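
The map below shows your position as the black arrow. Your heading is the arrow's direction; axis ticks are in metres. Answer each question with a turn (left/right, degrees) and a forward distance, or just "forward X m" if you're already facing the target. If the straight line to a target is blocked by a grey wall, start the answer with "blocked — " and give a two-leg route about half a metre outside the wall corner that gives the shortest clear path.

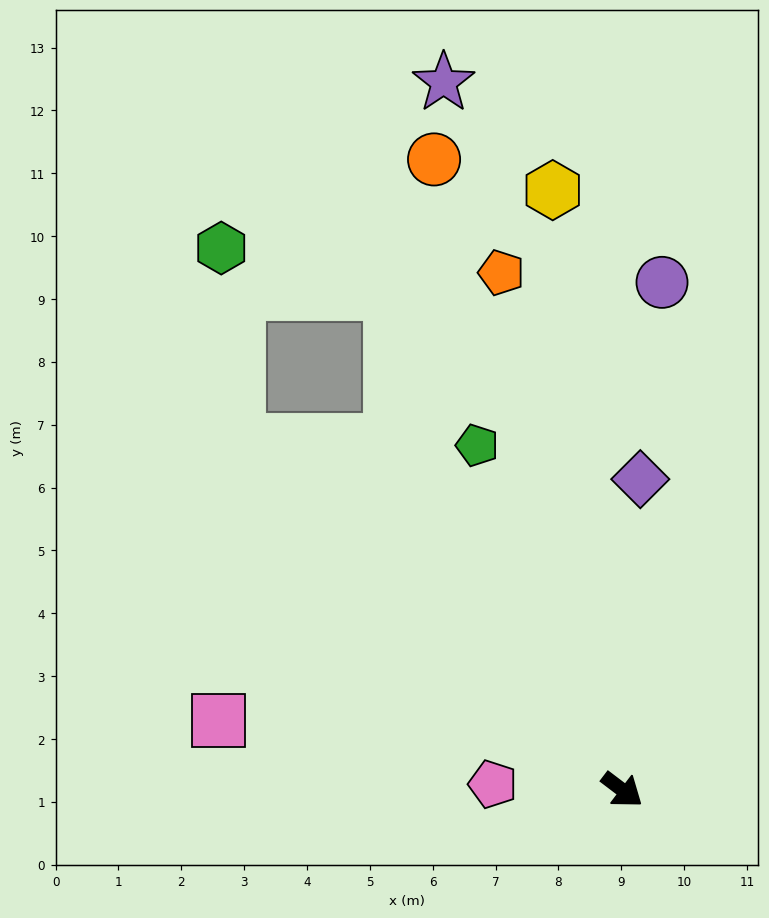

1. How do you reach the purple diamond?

turn left 124°, forward 5.0 m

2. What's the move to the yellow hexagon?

turn left 134°, forward 9.6 m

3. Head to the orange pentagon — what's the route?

turn left 140°, forward 8.5 m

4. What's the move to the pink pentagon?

turn right 145°, forward 2.1 m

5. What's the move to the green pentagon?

turn left 150°, forward 5.9 m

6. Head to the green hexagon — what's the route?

blocked — turn left 175°, forward 8.3 m, then turn right 43°, forward 3.1 m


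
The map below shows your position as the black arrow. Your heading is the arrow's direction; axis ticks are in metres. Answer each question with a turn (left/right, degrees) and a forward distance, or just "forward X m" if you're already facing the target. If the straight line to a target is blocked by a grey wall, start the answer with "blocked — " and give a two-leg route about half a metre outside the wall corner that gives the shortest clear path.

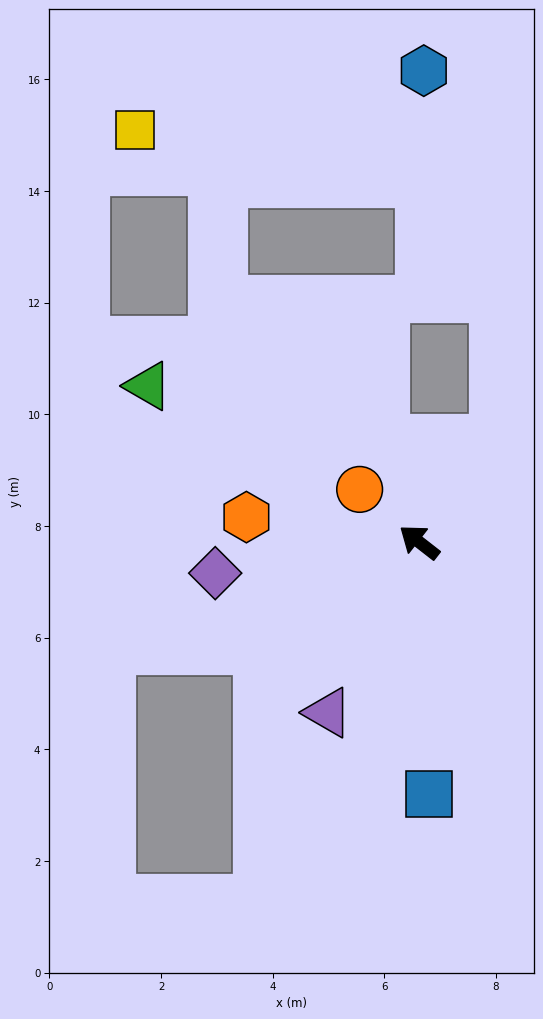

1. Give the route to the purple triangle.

turn left 100°, forward 3.5 m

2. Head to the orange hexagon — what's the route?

turn left 30°, forward 3.1 m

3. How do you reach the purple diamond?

turn left 47°, forward 3.7 m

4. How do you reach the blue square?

turn left 130°, forward 4.5 m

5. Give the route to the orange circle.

turn right 4°, forward 1.4 m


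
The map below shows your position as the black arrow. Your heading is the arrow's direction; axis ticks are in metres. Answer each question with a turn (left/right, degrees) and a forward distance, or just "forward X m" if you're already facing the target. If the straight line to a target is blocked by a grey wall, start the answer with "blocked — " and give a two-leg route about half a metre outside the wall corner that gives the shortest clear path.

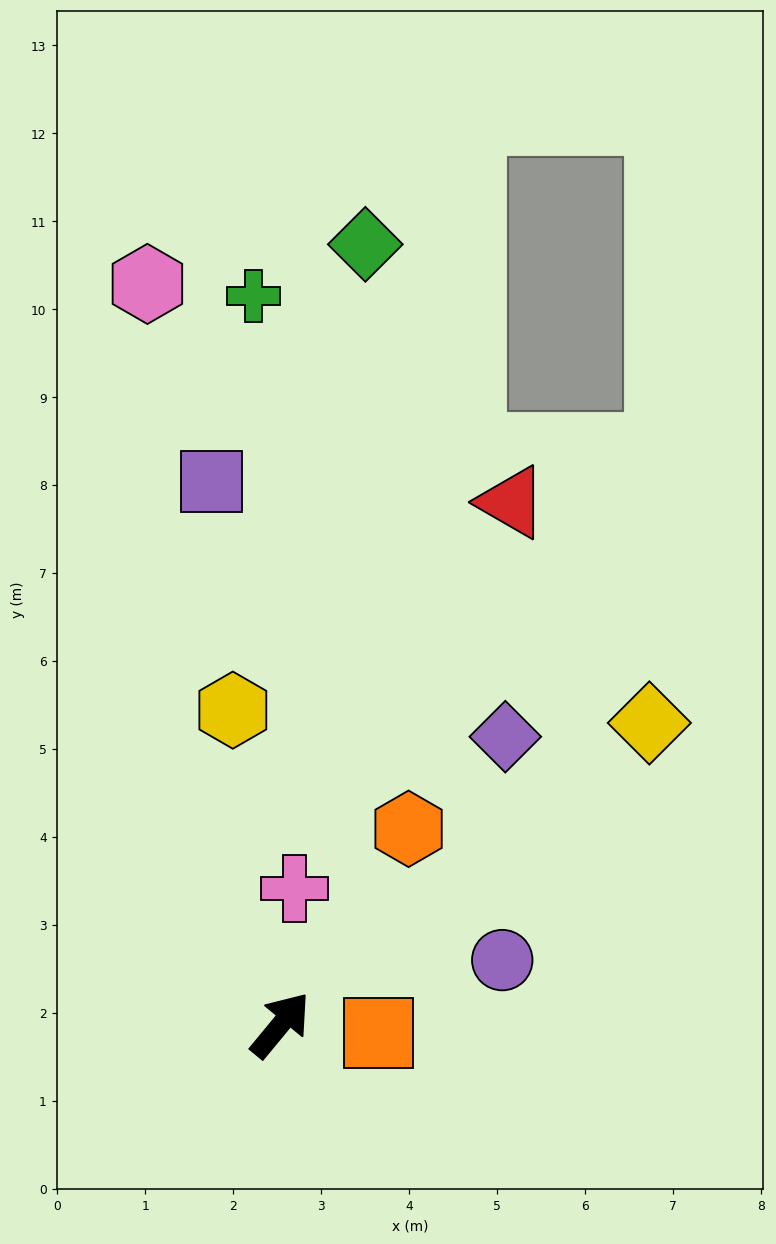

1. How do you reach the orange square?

turn right 55°, forward 1.1 m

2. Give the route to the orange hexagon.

turn left 6°, forward 2.7 m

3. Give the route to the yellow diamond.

turn right 11°, forward 5.4 m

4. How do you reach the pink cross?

turn left 34°, forward 1.6 m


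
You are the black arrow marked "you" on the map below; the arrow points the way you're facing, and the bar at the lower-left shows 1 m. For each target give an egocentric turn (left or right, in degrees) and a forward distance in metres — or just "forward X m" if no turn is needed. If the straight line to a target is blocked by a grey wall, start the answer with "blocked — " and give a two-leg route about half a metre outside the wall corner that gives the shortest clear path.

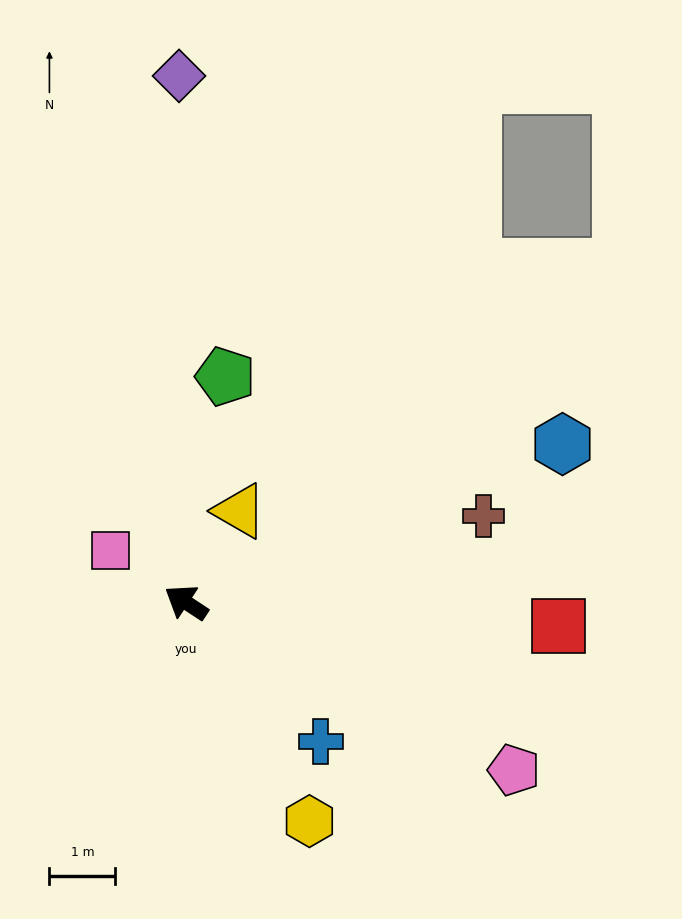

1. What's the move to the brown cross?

turn right 130°, forward 4.7 m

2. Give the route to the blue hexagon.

turn right 124°, forward 6.2 m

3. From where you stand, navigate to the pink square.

forward 1.4 m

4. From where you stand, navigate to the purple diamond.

turn right 56°, forward 8.0 m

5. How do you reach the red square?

turn right 150°, forward 5.7 m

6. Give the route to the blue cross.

turn left 167°, forward 2.9 m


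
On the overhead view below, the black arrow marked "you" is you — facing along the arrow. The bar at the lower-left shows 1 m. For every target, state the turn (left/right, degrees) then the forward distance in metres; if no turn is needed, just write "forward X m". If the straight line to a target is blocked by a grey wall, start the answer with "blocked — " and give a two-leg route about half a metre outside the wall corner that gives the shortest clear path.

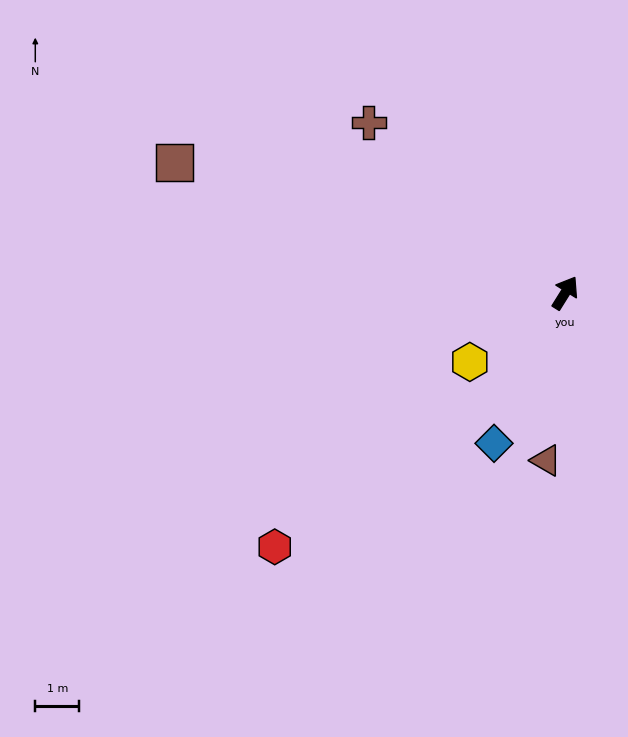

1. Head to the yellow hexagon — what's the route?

turn left 158°, forward 2.7 m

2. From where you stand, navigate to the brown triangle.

turn right 155°, forward 3.8 m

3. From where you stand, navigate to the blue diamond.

turn right 173°, forward 3.8 m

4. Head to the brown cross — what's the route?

turn left 81°, forward 5.9 m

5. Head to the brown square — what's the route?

turn left 104°, forward 9.4 m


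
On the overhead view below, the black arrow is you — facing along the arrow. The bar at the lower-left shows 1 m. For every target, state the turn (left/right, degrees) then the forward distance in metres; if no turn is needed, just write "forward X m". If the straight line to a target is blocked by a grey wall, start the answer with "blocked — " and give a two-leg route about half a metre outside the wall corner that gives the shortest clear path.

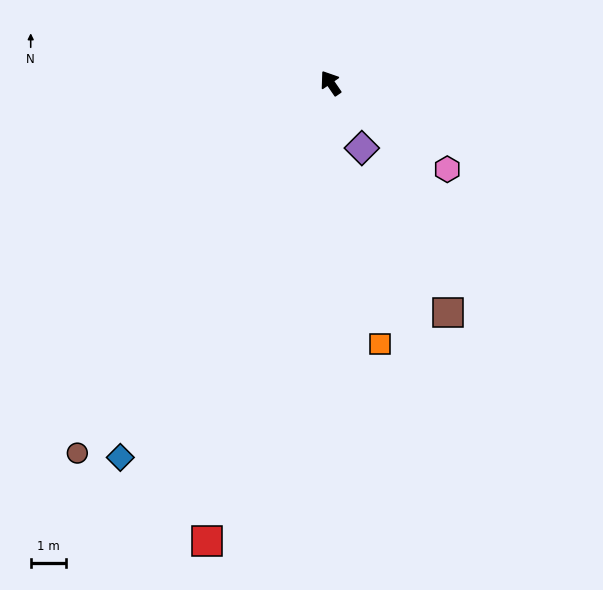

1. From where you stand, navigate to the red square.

turn left 131°, forward 13.4 m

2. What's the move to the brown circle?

turn left 111°, forward 12.6 m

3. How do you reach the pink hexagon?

turn right 161°, forward 4.1 m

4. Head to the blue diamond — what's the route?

turn left 116°, forward 12.1 m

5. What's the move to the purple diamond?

turn left 171°, forward 2.0 m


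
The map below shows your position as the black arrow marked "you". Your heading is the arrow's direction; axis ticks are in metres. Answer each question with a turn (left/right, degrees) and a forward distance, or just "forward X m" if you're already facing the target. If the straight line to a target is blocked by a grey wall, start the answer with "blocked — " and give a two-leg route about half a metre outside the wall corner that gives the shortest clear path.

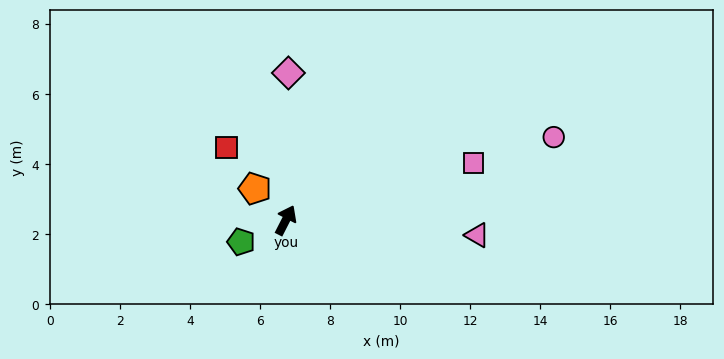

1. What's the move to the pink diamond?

turn left 26°, forward 4.2 m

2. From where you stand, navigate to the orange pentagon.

turn left 72°, forward 1.3 m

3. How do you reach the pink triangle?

turn right 67°, forward 5.5 m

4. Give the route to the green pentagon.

turn left 143°, forward 1.4 m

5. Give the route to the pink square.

turn right 46°, forward 5.6 m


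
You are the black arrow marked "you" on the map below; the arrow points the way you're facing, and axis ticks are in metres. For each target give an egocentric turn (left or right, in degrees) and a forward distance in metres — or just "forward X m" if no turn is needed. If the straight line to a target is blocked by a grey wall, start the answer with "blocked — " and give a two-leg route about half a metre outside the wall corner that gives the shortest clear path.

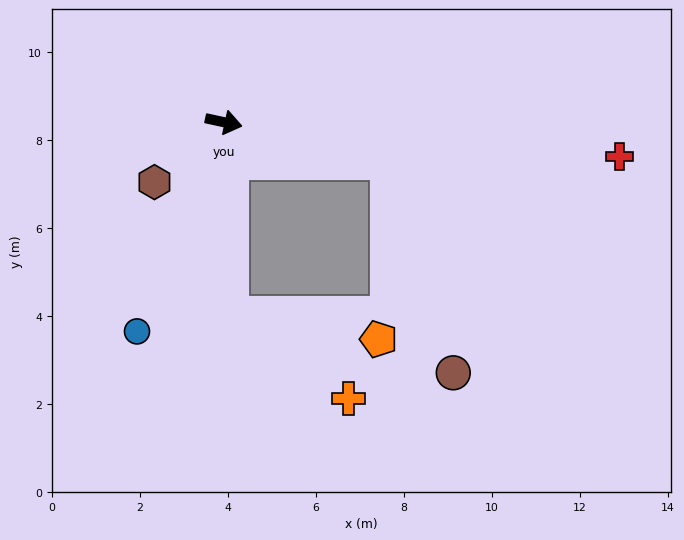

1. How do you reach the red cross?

turn left 7°, forward 9.0 m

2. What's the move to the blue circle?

turn right 100°, forward 5.1 m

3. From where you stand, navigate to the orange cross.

blocked — turn right 76°, forward 4.4 m, then turn left 53°, forward 3.3 m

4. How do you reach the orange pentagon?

blocked — turn right 76°, forward 4.4 m, then turn left 79°, forward 3.4 m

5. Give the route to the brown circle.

blocked — forward 3.8 m, then turn right 61°, forward 5.0 m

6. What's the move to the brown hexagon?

turn right 127°, forward 2.1 m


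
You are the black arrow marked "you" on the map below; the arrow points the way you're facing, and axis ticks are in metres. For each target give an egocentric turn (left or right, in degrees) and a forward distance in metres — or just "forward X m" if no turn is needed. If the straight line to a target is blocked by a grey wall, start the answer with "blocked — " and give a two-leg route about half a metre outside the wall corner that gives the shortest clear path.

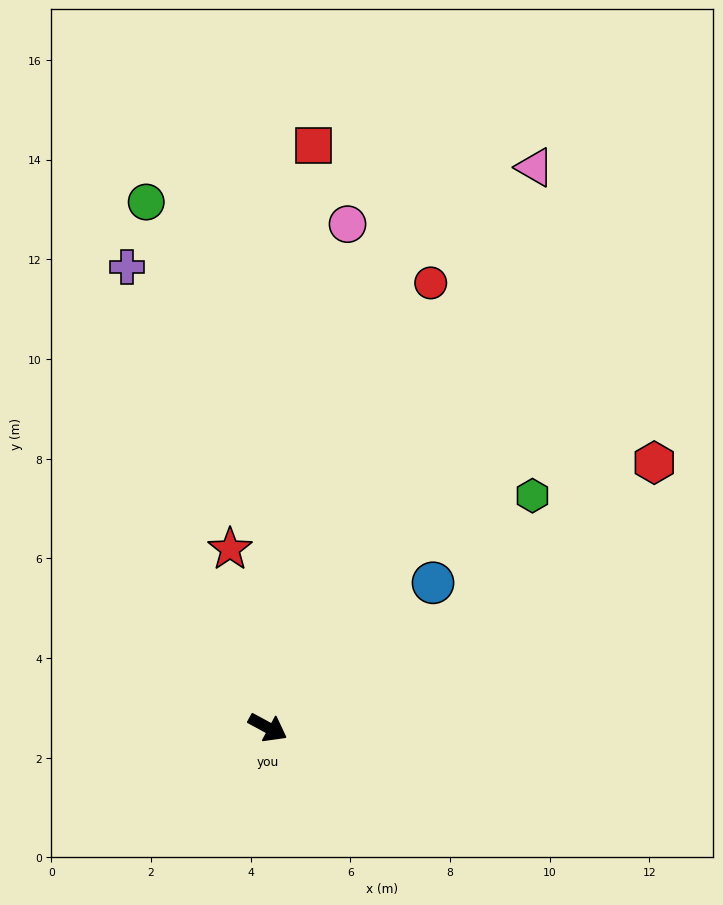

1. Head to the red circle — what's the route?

turn left 98°, forward 9.5 m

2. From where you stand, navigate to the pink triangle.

turn left 93°, forward 12.4 m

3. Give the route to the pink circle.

turn left 109°, forward 10.2 m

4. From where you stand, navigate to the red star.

turn left 130°, forward 3.7 m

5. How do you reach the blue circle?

turn left 70°, forward 4.4 m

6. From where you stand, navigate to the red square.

turn left 114°, forward 11.7 m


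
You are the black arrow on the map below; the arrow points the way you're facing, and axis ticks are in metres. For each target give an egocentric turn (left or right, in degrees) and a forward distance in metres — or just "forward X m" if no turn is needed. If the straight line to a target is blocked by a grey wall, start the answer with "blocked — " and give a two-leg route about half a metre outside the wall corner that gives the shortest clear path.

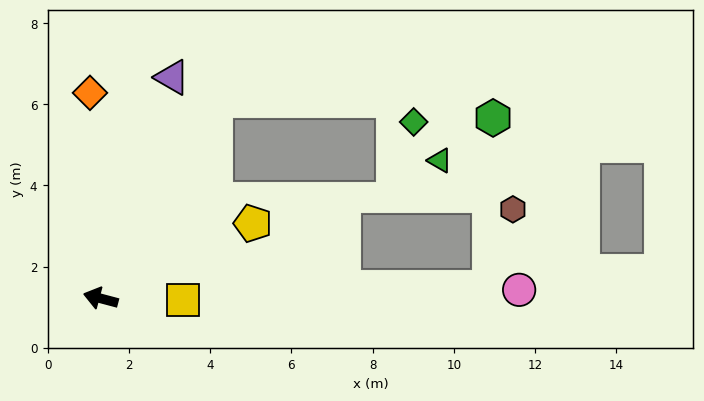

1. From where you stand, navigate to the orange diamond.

turn right 72°, forward 5.1 m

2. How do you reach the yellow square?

turn right 167°, forward 2.0 m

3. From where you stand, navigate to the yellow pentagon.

turn right 139°, forward 4.2 m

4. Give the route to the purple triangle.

turn right 93°, forward 5.7 m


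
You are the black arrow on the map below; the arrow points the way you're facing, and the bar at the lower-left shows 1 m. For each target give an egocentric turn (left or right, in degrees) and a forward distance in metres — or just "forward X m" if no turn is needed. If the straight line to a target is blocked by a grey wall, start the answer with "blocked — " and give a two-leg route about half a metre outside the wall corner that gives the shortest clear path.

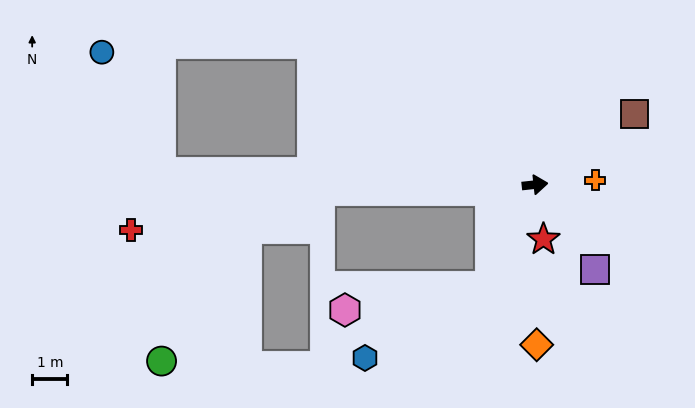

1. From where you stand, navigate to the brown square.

turn left 29°, forward 3.5 m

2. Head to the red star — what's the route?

turn right 87°, forward 1.6 m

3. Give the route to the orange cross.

forward 1.7 m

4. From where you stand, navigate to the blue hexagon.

blocked — turn right 120°, forward 3.1 m, then turn right 36°, forward 4.1 m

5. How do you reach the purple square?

turn right 61°, forward 2.9 m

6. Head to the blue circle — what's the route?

blocked — turn left 172°, forward 10.6 m, then turn right 62°, forward 3.8 m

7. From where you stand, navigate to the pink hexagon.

blocked — turn right 120°, forward 3.1 m, then turn right 57°, forward 4.2 m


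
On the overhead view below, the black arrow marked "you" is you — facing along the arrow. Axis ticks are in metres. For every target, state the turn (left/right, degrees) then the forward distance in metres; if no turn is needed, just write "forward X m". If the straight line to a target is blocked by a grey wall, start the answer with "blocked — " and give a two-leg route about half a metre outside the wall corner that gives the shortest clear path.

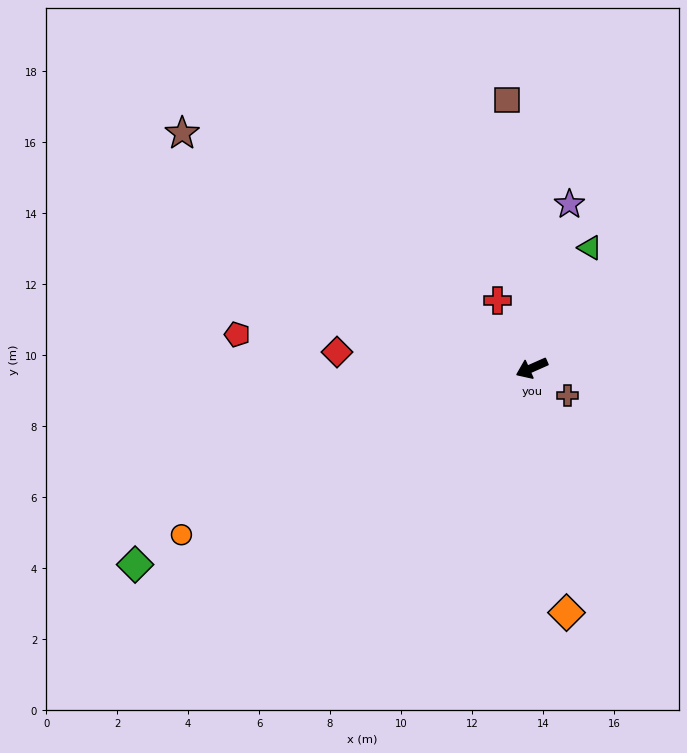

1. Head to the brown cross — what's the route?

turn left 119°, forward 1.3 m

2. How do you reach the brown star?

turn right 58°, forward 11.9 m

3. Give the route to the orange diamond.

turn left 74°, forward 7.0 m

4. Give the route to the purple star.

turn right 127°, forward 4.7 m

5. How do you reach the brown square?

turn right 109°, forward 7.6 m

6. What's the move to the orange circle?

forward 10.9 m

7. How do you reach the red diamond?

turn right 29°, forward 5.5 m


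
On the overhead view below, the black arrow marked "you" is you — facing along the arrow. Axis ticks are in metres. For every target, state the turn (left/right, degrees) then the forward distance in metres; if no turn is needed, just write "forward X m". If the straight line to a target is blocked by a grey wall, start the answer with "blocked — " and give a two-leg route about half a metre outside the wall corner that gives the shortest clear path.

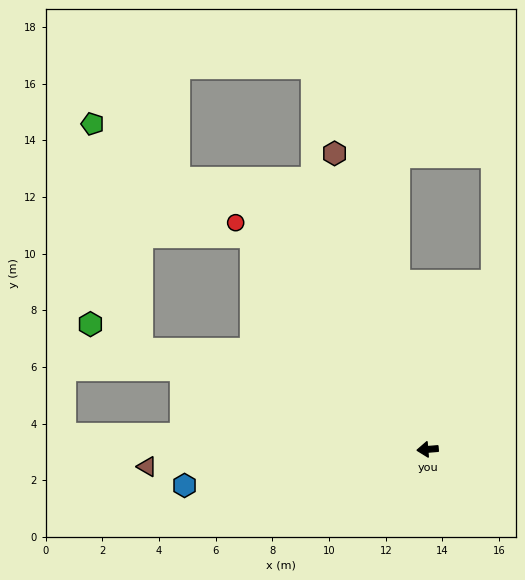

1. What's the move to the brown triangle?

forward 9.9 m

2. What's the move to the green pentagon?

blocked — turn right 24°, forward 10.7 m, then turn right 58°, forward 8.1 m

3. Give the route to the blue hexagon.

turn left 4°, forward 8.7 m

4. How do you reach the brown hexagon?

turn right 77°, forward 10.9 m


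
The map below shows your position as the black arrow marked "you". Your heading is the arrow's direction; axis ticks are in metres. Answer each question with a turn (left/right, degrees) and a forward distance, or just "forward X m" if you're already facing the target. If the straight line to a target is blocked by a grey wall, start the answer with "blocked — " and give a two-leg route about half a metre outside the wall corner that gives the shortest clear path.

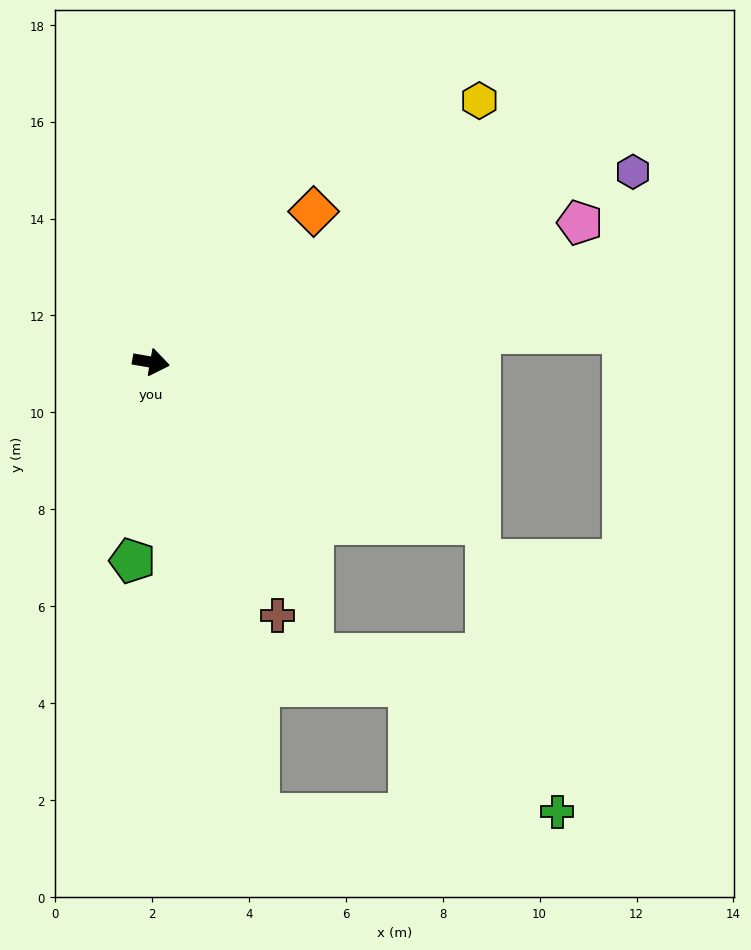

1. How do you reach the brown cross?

turn right 54°, forward 5.8 m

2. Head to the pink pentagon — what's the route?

turn left 28°, forward 9.3 m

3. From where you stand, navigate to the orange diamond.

turn left 53°, forward 4.6 m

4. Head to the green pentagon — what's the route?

turn right 86°, forward 4.1 m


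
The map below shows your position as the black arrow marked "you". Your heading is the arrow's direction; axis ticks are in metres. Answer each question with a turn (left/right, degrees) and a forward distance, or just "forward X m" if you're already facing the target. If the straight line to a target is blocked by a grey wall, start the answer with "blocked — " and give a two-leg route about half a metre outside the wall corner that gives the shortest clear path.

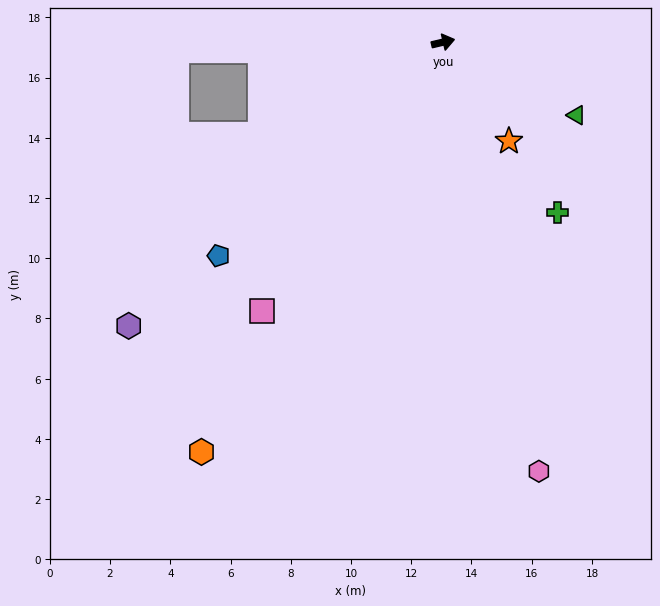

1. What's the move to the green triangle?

turn right 42°, forward 5.0 m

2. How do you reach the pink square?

turn right 137°, forward 10.8 m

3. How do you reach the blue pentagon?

turn right 150°, forward 10.3 m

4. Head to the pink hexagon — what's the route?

turn right 91°, forward 14.6 m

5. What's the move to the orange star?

turn right 70°, forward 3.9 m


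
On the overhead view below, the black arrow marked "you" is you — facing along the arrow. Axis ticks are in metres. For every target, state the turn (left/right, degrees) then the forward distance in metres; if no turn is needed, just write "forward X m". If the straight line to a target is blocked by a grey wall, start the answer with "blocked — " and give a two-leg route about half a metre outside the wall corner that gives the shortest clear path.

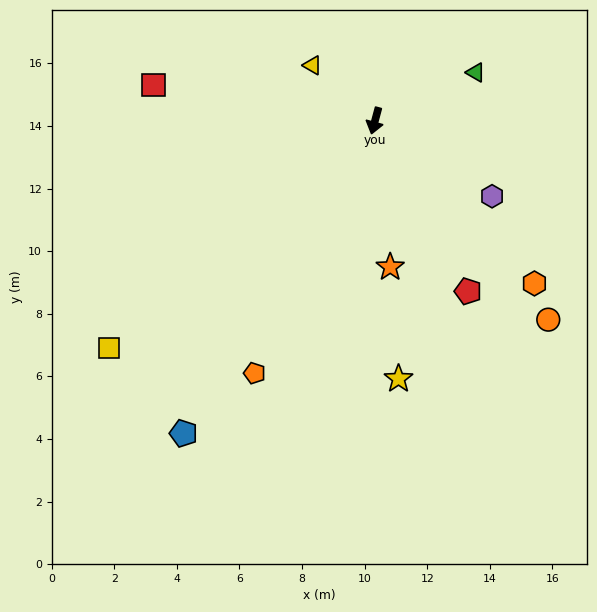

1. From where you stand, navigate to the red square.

turn right 84°, forward 7.2 m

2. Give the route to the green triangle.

turn left 131°, forward 3.6 m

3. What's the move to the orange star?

turn left 21°, forward 4.7 m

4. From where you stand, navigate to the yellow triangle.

turn right 117°, forward 2.7 m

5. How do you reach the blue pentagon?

turn right 16°, forward 11.7 m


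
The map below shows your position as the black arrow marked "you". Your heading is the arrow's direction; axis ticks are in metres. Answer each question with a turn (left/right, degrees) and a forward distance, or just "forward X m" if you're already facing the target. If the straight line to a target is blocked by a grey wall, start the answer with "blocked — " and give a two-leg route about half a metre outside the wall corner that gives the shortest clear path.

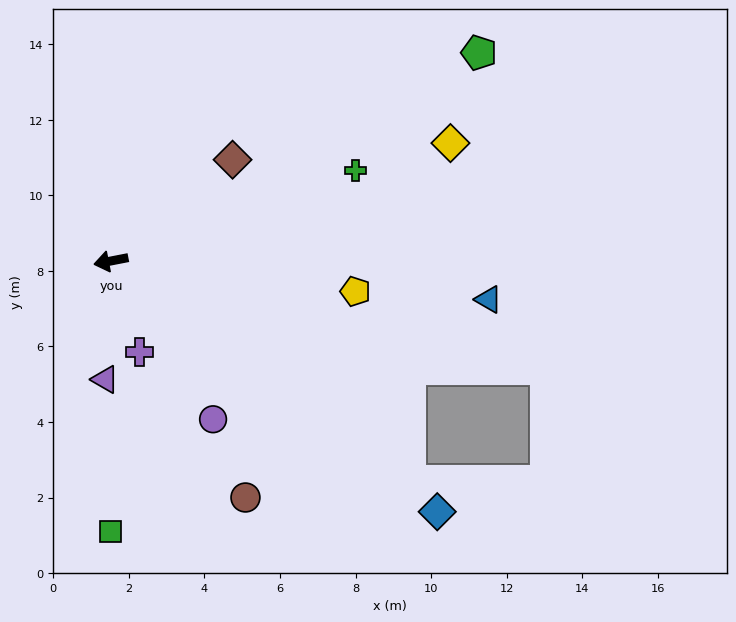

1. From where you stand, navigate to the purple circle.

turn left 112°, forward 5.0 m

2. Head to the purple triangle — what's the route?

turn left 76°, forward 3.1 m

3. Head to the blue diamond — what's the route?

turn left 131°, forward 10.9 m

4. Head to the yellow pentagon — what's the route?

turn left 162°, forward 6.5 m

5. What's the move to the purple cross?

turn left 96°, forward 2.5 m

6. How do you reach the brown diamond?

turn right 151°, forward 4.2 m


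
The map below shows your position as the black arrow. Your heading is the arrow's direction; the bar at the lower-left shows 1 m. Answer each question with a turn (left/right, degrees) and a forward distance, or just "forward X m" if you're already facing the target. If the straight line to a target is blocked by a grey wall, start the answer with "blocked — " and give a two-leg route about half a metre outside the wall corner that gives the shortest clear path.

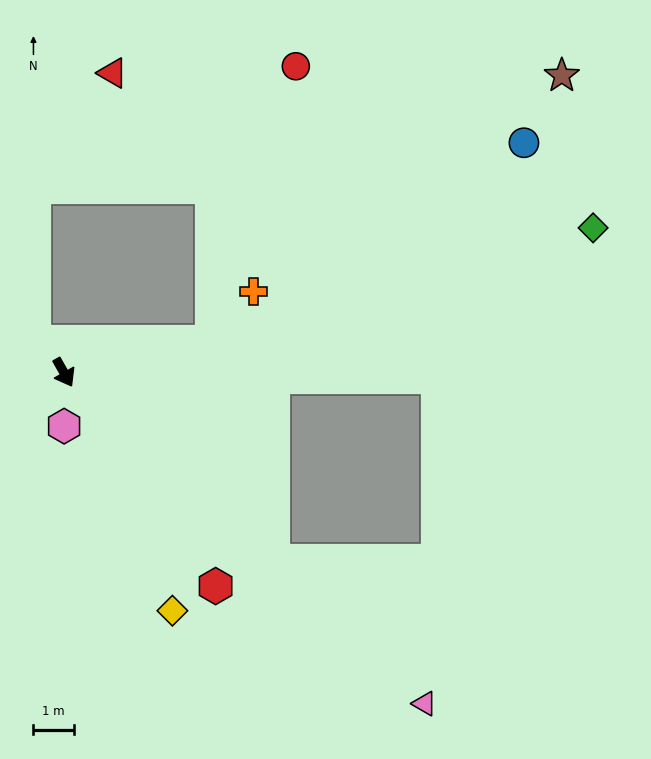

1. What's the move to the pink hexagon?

turn right 29°, forward 1.3 m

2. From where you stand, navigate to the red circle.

blocked — turn left 72°, forward 3.7 m, then turn left 62°, forward 7.2 m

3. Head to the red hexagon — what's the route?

turn left 6°, forward 6.5 m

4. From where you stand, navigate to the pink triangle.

turn left 18°, forward 12.1 m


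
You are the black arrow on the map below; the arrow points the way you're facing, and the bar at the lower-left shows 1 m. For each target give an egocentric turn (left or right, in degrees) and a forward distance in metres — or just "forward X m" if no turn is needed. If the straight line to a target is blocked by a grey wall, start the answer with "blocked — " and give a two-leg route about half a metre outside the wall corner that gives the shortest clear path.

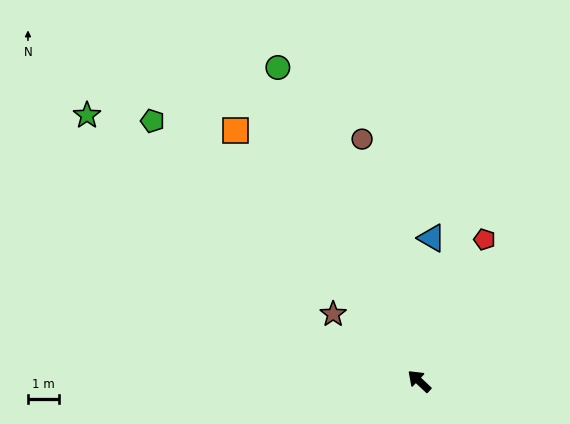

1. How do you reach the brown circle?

turn right 34°, forward 8.0 m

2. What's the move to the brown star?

turn left 5°, forward 3.5 m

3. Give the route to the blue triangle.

turn right 52°, forward 4.6 m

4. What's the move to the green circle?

turn right 23°, forward 11.1 m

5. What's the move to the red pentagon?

turn right 72°, forward 5.0 m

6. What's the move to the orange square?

turn right 11°, forward 10.0 m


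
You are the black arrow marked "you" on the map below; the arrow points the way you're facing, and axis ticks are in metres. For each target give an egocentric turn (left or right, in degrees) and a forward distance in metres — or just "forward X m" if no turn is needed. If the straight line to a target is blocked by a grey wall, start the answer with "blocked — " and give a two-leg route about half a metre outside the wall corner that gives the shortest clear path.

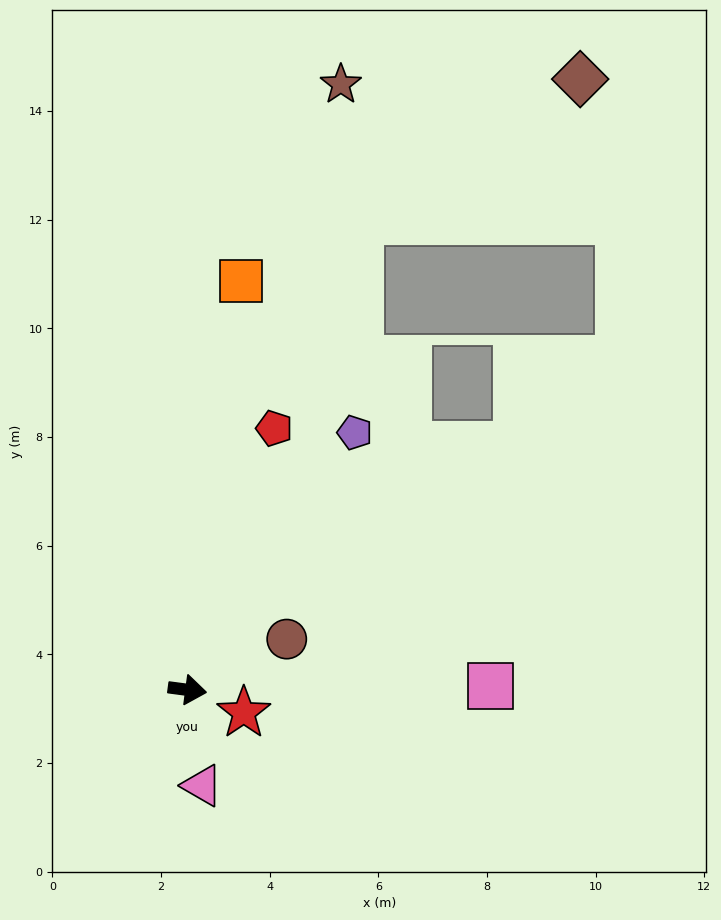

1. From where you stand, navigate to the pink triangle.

turn right 74°, forward 1.8 m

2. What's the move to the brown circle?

turn left 35°, forward 2.1 m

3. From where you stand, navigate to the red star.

turn right 15°, forward 1.1 m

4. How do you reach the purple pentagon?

turn left 65°, forward 5.6 m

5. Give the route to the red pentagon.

turn left 79°, forward 5.1 m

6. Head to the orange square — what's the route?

turn left 90°, forward 7.6 m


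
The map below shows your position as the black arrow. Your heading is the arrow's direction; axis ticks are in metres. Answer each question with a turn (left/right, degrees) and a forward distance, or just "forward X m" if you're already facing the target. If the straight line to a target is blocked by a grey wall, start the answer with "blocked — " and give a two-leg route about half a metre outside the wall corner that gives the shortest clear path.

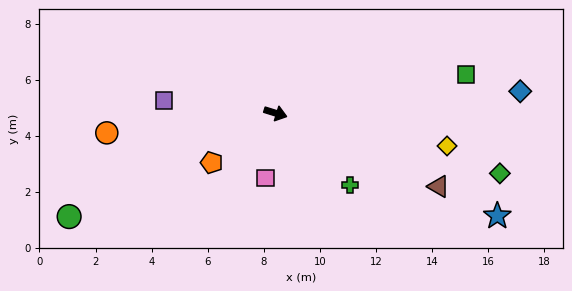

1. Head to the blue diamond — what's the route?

turn left 22°, forward 8.8 m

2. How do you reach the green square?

turn left 29°, forward 6.9 m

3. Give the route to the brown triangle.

turn right 7°, forward 6.4 m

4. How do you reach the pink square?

turn right 81°, forward 2.3 m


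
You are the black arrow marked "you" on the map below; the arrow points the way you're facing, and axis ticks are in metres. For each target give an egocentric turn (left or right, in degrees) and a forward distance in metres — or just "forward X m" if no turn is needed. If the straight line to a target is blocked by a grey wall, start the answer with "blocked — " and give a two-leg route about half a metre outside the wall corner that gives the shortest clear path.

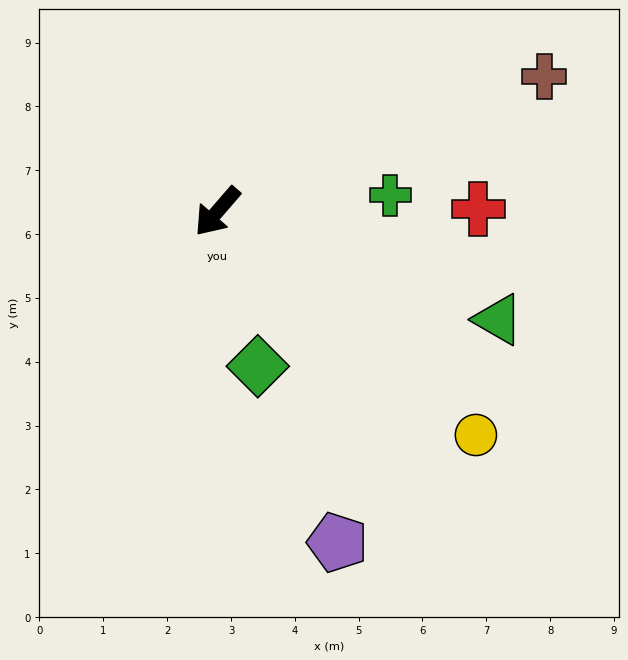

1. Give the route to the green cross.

turn left 136°, forward 2.7 m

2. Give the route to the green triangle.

turn left 110°, forward 4.7 m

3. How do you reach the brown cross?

turn left 153°, forward 5.5 m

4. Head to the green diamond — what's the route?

turn left 55°, forward 2.5 m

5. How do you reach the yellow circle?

turn left 90°, forward 5.4 m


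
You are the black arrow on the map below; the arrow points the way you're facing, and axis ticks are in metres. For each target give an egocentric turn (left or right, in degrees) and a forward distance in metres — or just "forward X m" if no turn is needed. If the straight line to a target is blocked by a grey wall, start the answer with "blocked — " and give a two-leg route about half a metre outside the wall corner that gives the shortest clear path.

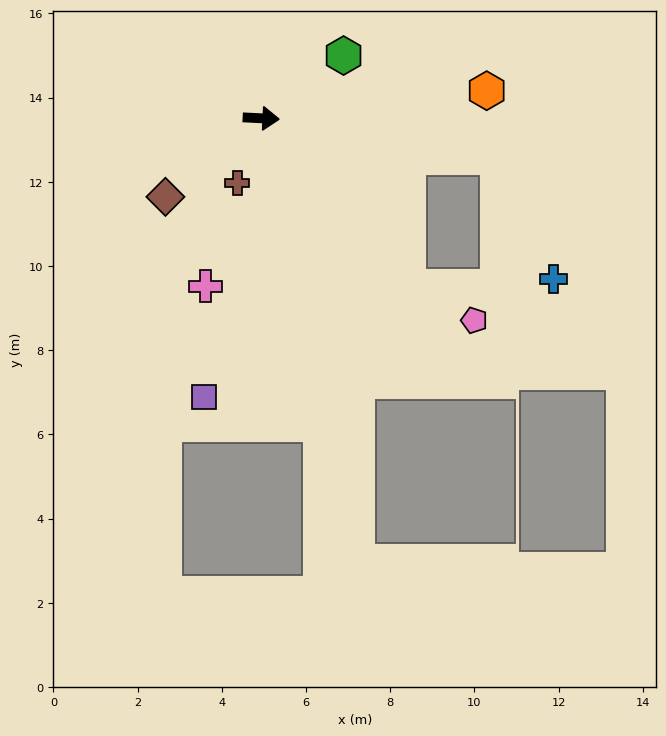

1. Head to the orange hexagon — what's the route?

turn left 10°, forward 5.4 m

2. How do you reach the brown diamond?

turn right 138°, forward 2.9 m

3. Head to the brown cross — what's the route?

turn right 107°, forward 1.6 m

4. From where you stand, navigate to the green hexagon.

turn left 40°, forward 2.5 m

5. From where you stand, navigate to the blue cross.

blocked — turn right 7°, forward 5.7 m, then turn right 56°, forward 3.2 m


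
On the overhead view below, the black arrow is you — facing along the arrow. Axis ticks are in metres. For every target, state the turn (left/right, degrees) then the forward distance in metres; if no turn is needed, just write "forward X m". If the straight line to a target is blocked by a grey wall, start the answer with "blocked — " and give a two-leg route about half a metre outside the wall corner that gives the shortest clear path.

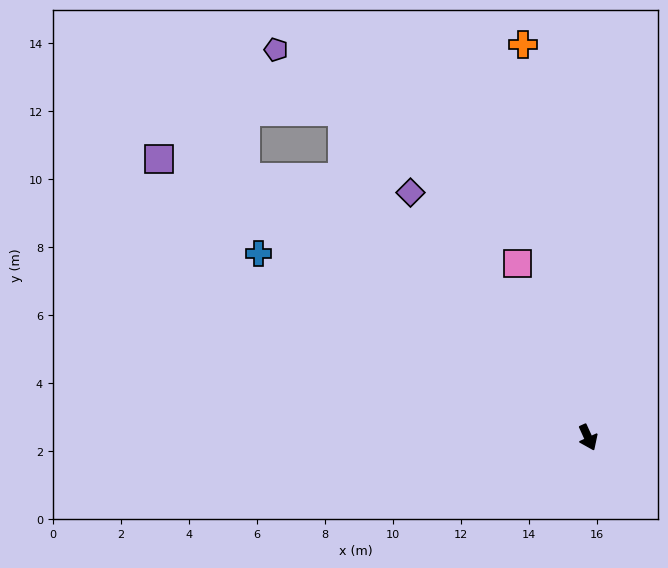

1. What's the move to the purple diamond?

turn right 169°, forward 8.9 m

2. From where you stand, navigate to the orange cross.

turn left 165°, forward 11.7 m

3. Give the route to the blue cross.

turn right 144°, forward 11.1 m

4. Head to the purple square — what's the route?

turn right 147°, forward 15.0 m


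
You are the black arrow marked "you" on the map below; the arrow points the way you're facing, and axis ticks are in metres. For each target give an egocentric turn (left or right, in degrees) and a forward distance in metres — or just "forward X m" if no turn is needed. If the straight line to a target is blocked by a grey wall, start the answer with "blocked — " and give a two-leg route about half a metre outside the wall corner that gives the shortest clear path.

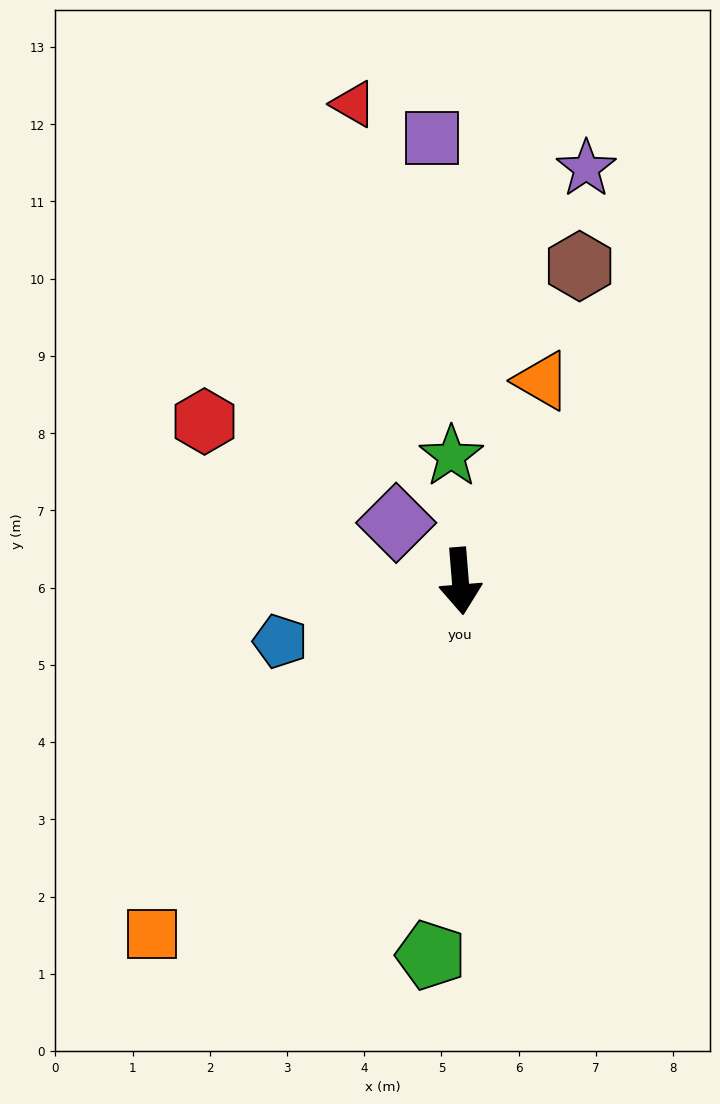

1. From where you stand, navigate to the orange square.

turn right 46°, forward 6.1 m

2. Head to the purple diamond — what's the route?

turn right 137°, forward 1.1 m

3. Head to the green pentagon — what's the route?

turn right 9°, forward 4.9 m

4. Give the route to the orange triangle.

turn left 153°, forward 2.8 m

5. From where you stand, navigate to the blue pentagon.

turn right 76°, forward 2.5 m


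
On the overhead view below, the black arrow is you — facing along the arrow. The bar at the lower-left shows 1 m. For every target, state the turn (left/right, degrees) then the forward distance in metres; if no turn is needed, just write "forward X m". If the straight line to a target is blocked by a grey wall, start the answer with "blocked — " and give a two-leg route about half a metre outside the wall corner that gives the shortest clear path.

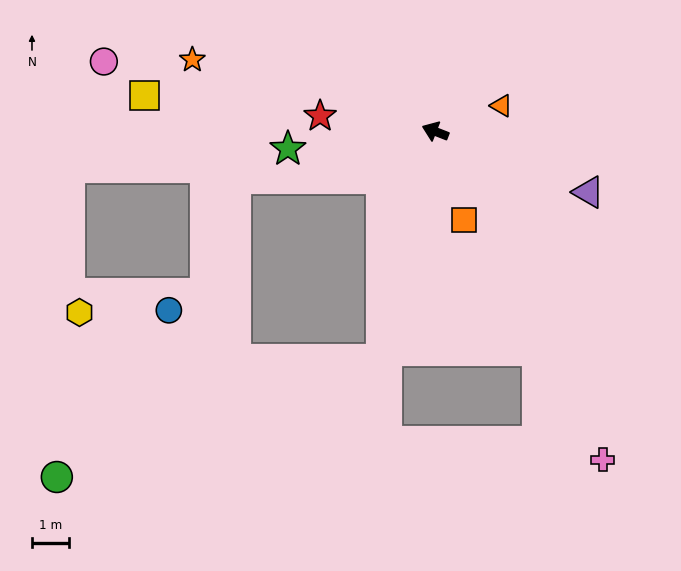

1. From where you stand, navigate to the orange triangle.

turn right 137°, forward 1.9 m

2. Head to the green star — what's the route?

turn left 28°, forward 4.0 m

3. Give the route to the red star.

turn left 14°, forward 3.1 m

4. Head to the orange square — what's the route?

turn left 129°, forward 2.5 m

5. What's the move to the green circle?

blocked — turn left 98°, forward 6.3 m, then turn right 57°, forward 9.3 m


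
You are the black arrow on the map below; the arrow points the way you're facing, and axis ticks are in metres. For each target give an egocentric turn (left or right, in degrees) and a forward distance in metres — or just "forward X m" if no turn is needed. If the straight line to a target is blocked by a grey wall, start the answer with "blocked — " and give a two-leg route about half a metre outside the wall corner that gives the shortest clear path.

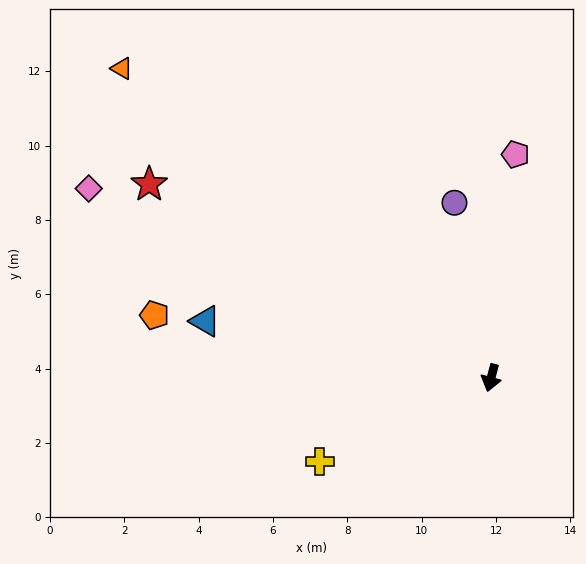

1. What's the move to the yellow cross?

turn right 49°, forward 5.1 m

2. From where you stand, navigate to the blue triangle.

turn right 87°, forward 7.8 m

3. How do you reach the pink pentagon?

turn right 172°, forward 6.0 m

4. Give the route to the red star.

turn right 105°, forward 10.6 m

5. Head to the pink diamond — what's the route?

turn right 101°, forward 12.0 m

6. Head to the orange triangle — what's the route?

turn right 115°, forward 13.0 m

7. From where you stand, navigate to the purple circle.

turn right 154°, forward 4.8 m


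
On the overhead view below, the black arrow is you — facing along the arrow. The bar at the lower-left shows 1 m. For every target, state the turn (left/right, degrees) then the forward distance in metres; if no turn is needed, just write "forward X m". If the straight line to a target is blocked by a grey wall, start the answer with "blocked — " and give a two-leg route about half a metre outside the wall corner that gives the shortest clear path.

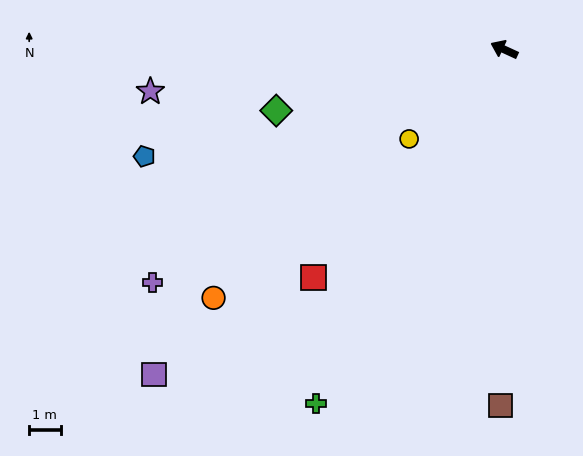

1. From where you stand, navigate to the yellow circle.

turn left 68°, forward 4.2 m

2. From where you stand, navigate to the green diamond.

turn left 40°, forward 7.5 m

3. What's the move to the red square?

turn left 75°, forward 9.5 m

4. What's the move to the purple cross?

turn left 58°, forward 13.4 m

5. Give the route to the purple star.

turn left 31°, forward 11.3 m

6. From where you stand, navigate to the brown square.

turn left 114°, forward 11.3 m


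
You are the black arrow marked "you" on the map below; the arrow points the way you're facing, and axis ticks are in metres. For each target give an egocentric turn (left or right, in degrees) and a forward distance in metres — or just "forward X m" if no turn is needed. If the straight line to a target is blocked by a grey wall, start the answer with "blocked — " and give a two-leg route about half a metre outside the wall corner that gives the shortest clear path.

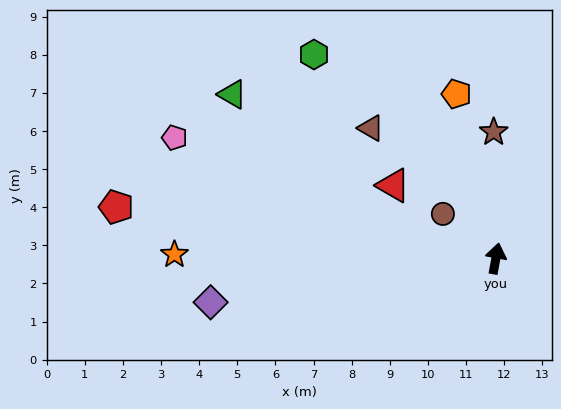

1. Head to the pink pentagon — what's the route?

turn left 80°, forward 9.0 m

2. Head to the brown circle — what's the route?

turn left 60°, forward 1.8 m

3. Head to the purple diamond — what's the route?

turn left 109°, forward 7.6 m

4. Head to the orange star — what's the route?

turn left 100°, forward 8.4 m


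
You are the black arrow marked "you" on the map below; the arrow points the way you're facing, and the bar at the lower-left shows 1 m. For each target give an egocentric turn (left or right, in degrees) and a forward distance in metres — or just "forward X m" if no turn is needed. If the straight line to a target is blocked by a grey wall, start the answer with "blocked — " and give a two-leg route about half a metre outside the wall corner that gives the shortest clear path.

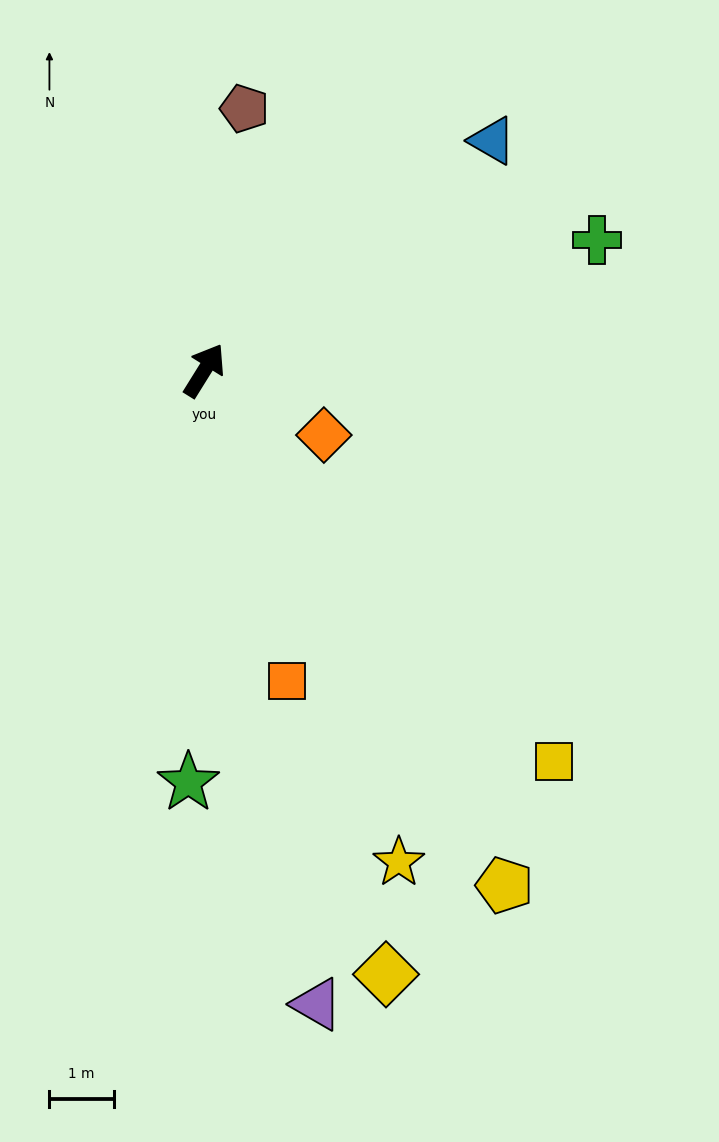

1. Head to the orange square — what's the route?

turn right 133°, forward 5.0 m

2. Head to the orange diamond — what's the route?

turn right 87°, forward 2.1 m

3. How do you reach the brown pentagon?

turn left 23°, forward 4.1 m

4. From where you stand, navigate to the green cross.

turn right 40°, forward 6.4 m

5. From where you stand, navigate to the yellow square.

turn right 106°, forward 8.2 m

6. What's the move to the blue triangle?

turn right 20°, forward 5.7 m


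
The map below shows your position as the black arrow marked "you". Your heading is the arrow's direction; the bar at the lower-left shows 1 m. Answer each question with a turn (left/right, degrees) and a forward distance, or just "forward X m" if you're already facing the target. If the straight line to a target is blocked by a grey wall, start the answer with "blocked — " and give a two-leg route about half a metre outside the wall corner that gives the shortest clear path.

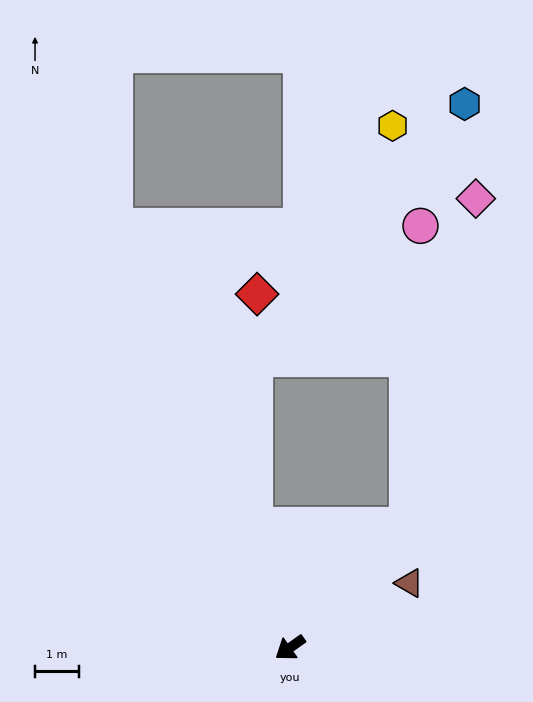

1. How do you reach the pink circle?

blocked — turn right 169°, forward 3.9 m, then turn left 41°, forward 6.9 m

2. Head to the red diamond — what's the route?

blocked — turn right 109°, forward 2.9 m, then turn right 17°, forward 5.3 m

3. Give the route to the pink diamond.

blocked — turn right 169°, forward 3.9 m, then turn left 32°, forward 7.7 m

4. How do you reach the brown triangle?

turn left 173°, forward 3.1 m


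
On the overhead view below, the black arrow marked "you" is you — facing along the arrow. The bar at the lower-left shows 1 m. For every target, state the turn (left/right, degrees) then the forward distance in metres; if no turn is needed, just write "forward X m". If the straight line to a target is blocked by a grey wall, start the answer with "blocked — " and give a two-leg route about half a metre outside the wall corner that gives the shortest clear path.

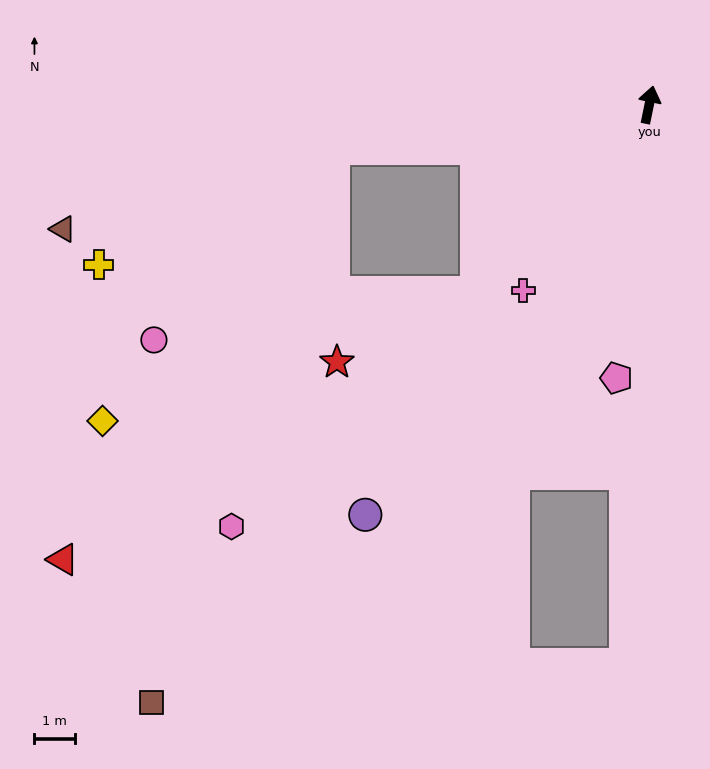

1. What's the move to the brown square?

turn left 152°, forward 19.3 m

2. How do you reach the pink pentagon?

turn right 175°, forward 6.8 m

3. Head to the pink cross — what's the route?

turn left 157°, forward 5.6 m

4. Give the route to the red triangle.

blocked — turn left 109°, forward 7.9 m, then turn left 49°, forward 12.2 m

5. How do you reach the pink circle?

blocked — turn left 109°, forward 7.9 m, then turn left 40°, forward 6.5 m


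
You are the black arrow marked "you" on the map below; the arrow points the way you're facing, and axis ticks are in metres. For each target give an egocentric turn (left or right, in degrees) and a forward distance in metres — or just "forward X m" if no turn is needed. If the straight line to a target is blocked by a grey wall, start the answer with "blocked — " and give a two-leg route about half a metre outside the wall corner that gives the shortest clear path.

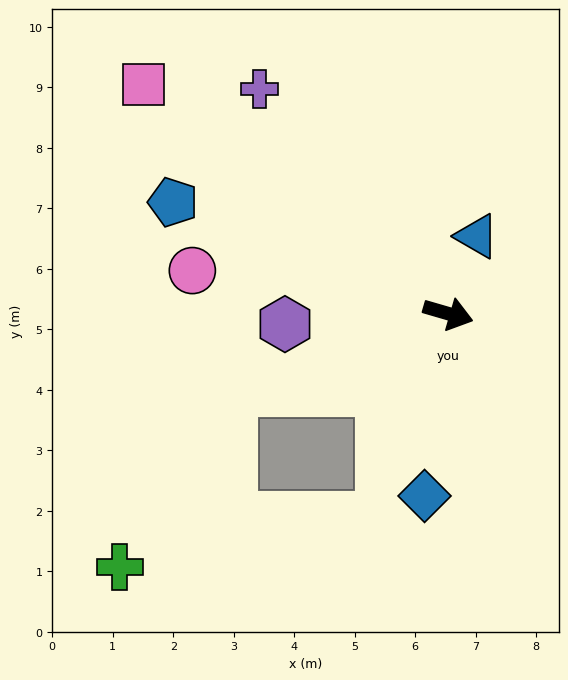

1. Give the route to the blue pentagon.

turn left 174°, forward 4.9 m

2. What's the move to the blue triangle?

turn left 86°, forward 1.4 m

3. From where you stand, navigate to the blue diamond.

turn right 81°, forward 3.0 m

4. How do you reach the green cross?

blocked — turn right 144°, forward 3.8 m, then turn left 38°, forward 3.5 m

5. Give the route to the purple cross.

turn left 146°, forward 4.8 m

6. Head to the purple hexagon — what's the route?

turn right 160°, forward 2.7 m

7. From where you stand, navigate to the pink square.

turn left 159°, forward 6.3 m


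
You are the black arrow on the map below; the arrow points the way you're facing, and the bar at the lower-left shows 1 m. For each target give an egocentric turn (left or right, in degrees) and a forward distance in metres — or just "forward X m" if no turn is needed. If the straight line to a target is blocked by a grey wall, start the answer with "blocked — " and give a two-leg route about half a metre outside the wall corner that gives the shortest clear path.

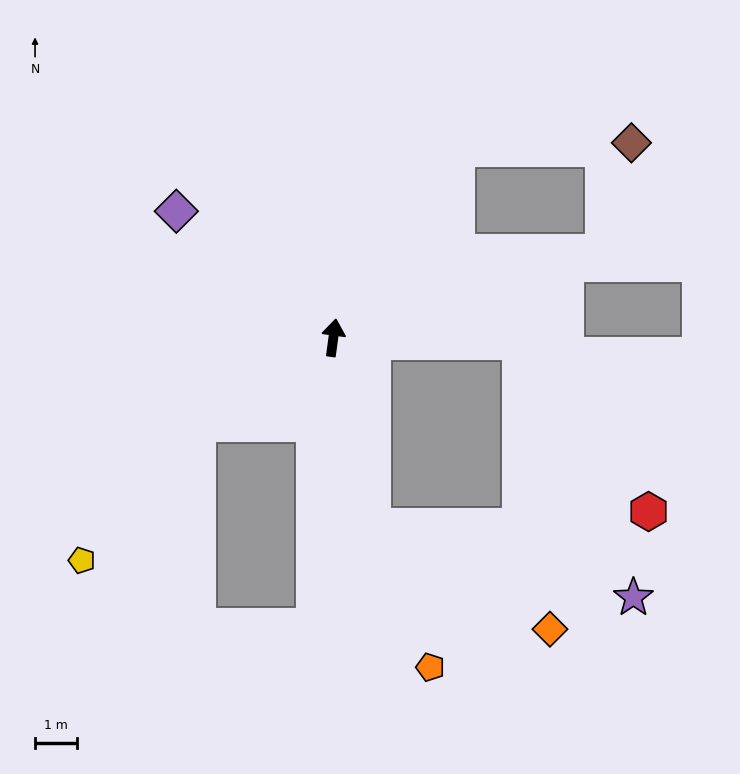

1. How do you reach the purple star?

blocked — turn right 160°, forward 4.6 m, then turn left 62°, forward 6.4 m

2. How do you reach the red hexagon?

blocked — turn right 84°, forward 4.4 m, then turn right 51°, forward 5.1 m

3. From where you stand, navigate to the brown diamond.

blocked — turn right 65°, forward 6.8 m, then turn left 58°, forward 2.7 m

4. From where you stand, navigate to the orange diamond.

blocked — turn right 160°, forward 4.6 m, then turn left 47°, forward 4.9 m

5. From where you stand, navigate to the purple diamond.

turn left 59°, forward 4.8 m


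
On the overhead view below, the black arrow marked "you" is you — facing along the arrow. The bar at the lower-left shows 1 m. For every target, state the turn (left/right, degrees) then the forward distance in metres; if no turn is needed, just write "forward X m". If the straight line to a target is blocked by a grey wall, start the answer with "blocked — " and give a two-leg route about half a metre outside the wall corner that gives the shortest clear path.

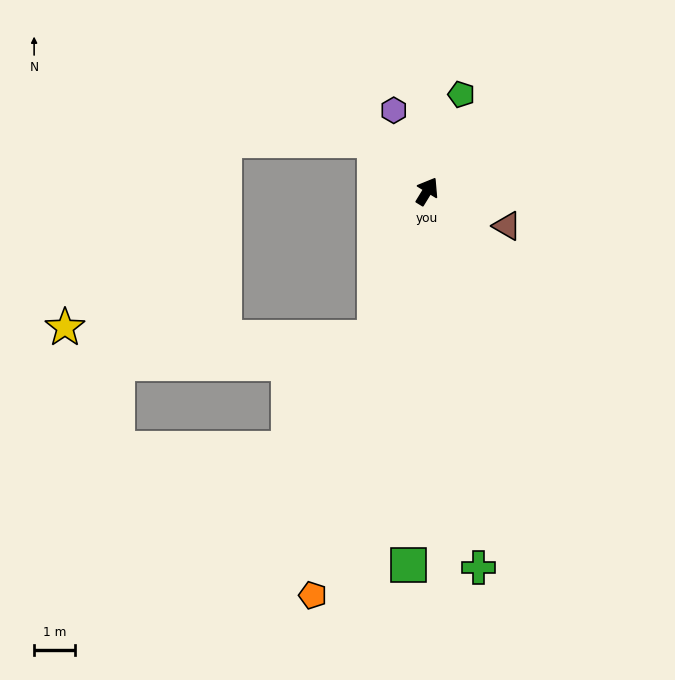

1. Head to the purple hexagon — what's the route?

turn left 54°, forward 2.2 m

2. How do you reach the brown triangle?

turn right 82°, forward 2.1 m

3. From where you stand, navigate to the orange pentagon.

turn right 164°, forward 10.3 m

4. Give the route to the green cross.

turn right 141°, forward 9.3 m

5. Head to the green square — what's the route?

turn right 151°, forward 9.2 m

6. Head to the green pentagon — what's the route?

turn left 12°, forward 2.5 m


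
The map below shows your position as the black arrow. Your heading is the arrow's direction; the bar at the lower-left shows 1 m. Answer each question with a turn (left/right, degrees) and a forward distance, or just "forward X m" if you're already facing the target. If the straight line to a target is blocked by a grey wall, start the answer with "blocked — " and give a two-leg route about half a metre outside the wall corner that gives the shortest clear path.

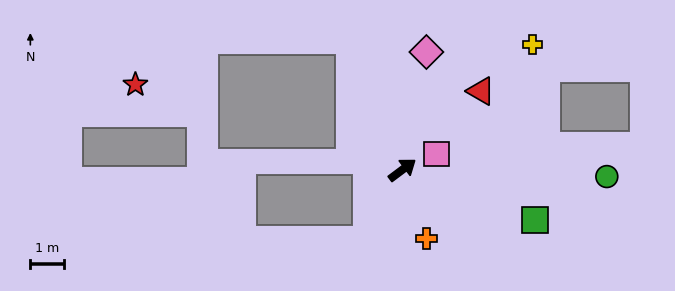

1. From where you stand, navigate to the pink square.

turn right 12°, forward 1.1 m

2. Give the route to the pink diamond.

turn left 42°, forward 3.6 m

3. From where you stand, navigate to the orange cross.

turn right 108°, forward 2.2 m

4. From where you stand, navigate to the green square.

turn right 58°, forward 4.2 m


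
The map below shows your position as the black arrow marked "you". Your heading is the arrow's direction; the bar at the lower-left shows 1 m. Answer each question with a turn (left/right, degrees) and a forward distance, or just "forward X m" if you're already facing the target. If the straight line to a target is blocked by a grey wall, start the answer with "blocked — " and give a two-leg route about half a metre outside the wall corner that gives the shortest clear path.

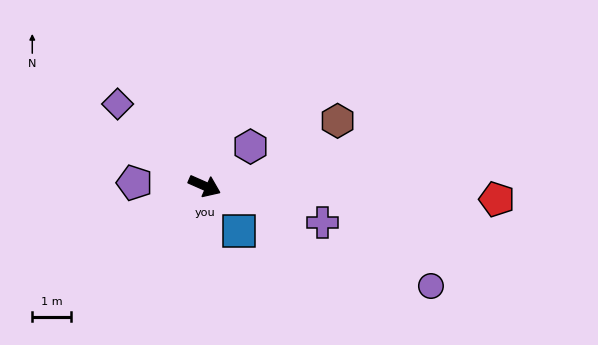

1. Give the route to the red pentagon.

turn left 21°, forward 7.5 m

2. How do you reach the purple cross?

turn left 7°, forward 3.2 m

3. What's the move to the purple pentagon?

turn right 159°, forward 1.8 m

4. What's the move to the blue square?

turn right 29°, forward 1.4 m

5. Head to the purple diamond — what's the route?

turn left 160°, forward 3.1 m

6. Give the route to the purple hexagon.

turn left 64°, forward 1.6 m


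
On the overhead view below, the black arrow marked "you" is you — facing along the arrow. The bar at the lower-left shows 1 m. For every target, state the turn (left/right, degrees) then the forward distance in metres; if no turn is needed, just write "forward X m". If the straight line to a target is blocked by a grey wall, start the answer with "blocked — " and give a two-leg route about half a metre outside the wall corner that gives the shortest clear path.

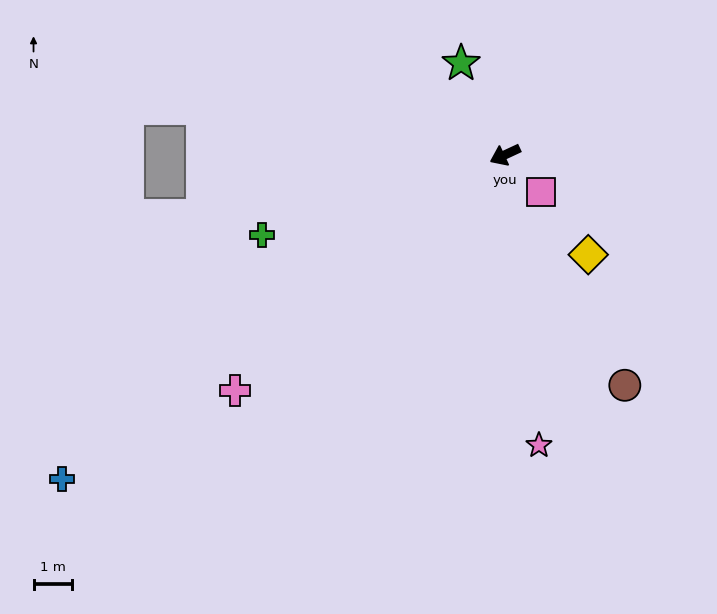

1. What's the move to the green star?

turn right 89°, forward 2.7 m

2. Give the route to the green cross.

turn right 7°, forward 6.7 m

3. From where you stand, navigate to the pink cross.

turn left 16°, forward 9.4 m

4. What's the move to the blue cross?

turn left 11°, forward 14.4 m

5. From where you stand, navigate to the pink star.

turn left 72°, forward 7.7 m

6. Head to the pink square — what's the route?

turn left 109°, forward 1.4 m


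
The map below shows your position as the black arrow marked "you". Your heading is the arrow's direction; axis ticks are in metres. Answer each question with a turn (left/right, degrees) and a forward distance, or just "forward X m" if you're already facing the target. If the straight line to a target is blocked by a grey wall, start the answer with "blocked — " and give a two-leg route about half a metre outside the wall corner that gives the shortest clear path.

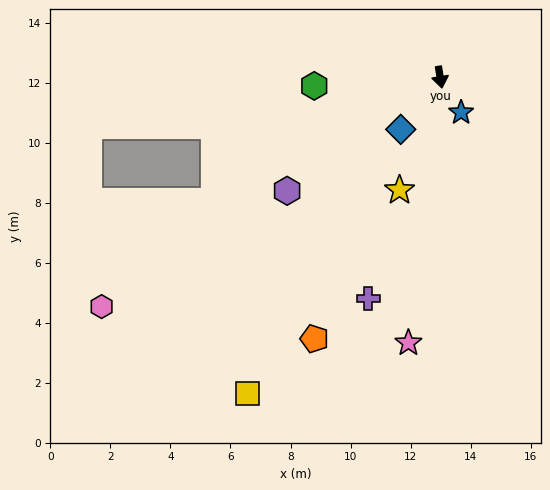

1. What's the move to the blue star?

turn left 21°, forward 1.4 m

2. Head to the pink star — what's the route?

turn right 16°, forward 8.9 m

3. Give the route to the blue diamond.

turn right 46°, forward 2.2 m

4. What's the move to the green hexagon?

turn right 95°, forward 4.2 m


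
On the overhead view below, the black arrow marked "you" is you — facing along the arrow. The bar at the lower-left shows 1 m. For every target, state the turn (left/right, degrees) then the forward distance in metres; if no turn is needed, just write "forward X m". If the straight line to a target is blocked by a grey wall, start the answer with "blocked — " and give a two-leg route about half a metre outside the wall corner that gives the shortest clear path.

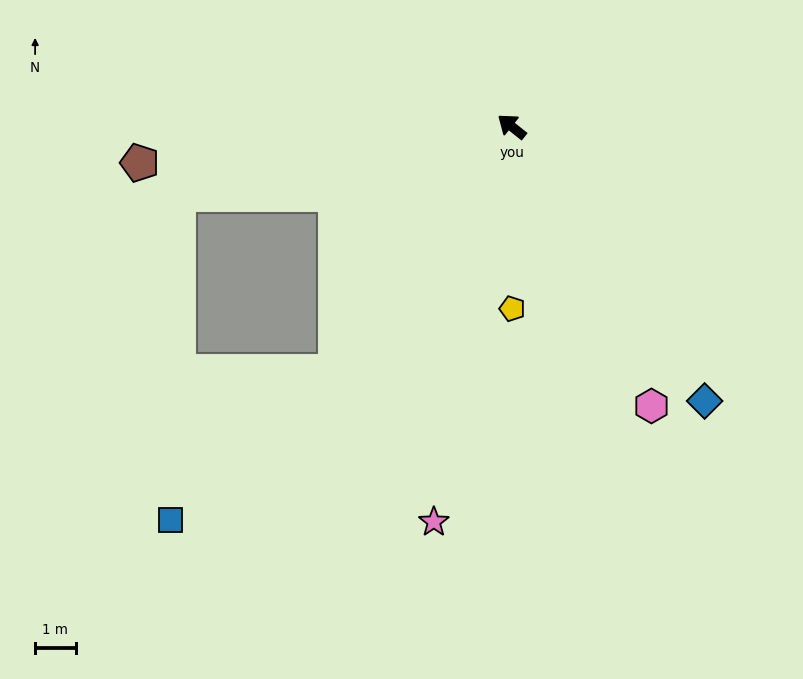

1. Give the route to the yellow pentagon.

turn left 129°, forward 4.5 m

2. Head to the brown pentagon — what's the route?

turn left 44°, forward 9.2 m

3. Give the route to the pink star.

turn left 118°, forward 10.0 m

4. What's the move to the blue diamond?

turn left 164°, forward 8.3 m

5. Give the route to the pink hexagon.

turn left 155°, forward 7.7 m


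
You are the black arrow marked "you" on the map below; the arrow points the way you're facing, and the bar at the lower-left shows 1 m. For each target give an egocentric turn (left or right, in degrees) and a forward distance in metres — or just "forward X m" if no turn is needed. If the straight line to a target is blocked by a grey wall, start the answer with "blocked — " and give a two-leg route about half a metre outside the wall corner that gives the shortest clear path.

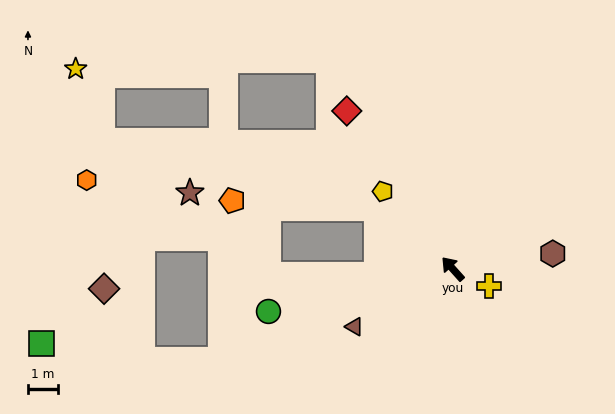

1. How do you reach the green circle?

turn left 61°, forward 6.2 m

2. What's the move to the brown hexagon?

turn right 123°, forward 3.3 m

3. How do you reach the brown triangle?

turn left 79°, forward 3.8 m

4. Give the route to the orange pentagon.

blocked — turn left 9°, forward 3.2 m, then turn left 36°, forward 4.8 m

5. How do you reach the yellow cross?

turn right 158°, forward 1.3 m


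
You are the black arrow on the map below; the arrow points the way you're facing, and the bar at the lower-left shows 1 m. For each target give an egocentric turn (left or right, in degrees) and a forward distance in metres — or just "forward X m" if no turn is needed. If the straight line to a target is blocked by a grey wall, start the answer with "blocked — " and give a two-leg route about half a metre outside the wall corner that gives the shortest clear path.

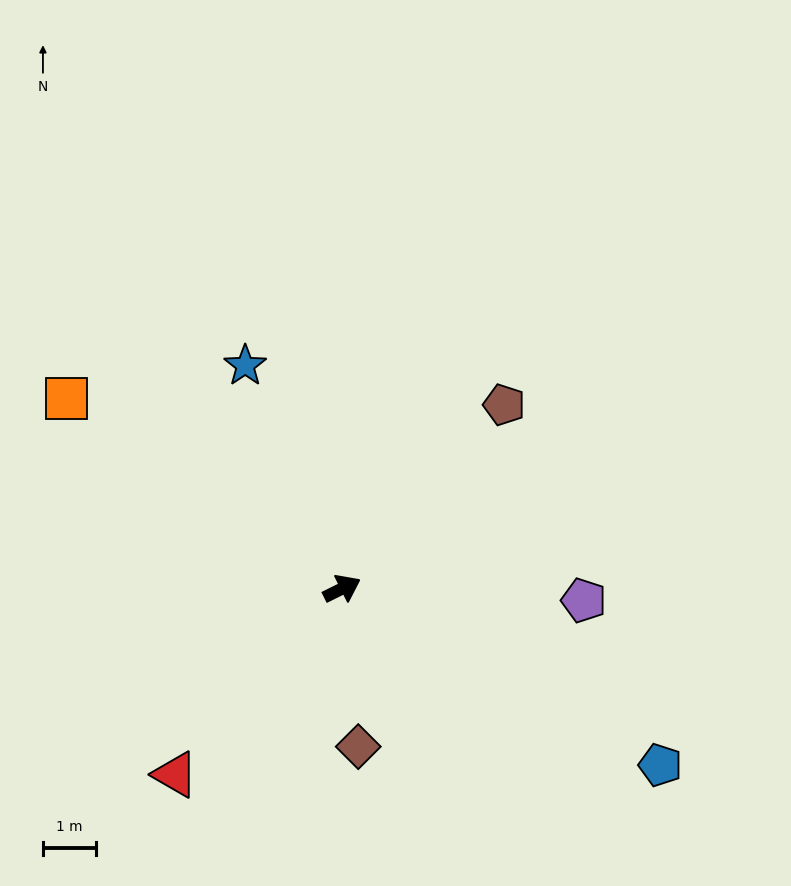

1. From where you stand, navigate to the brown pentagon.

turn left 22°, forward 4.6 m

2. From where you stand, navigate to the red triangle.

turn right 158°, forward 4.7 m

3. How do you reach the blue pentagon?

turn right 55°, forward 6.8 m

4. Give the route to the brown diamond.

turn right 111°, forward 3.0 m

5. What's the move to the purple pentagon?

turn right 29°, forward 4.5 m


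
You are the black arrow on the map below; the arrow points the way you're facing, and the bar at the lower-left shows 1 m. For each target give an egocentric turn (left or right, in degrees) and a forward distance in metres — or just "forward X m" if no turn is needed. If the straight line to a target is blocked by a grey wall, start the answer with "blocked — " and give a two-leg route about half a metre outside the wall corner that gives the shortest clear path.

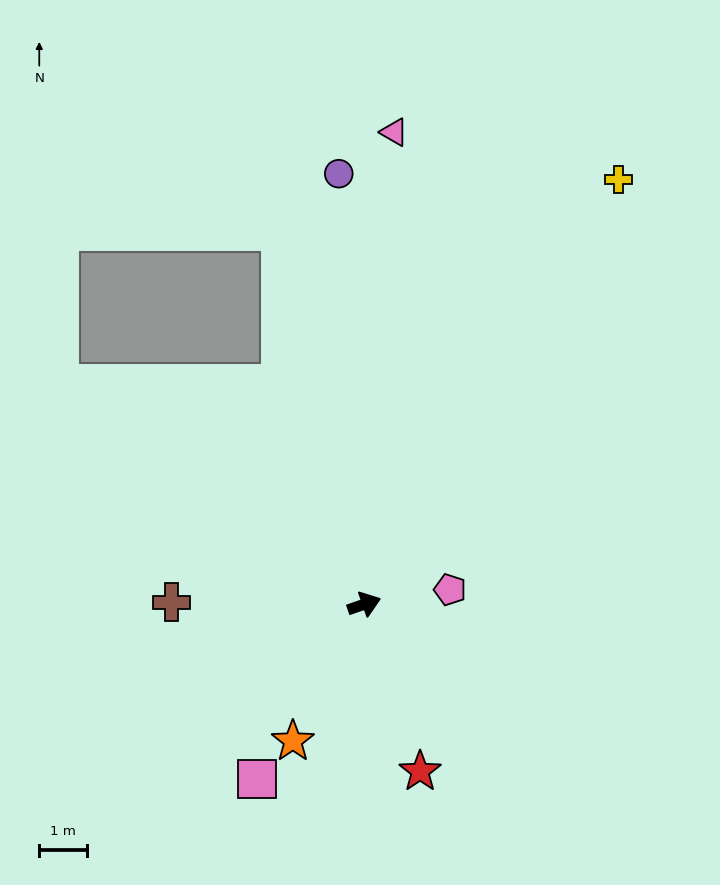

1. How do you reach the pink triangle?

turn left 67°, forward 9.9 m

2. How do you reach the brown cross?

turn left 160°, forward 4.1 m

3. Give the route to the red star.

turn right 91°, forward 3.7 m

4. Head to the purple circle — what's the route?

turn left 74°, forward 9.1 m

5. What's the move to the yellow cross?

turn left 40°, forward 10.4 m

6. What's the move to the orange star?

turn right 137°, forward 3.2 m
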